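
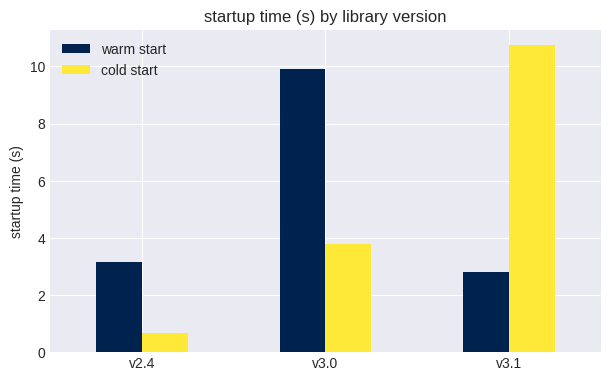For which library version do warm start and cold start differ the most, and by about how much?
v3.1, ≈ 8 s

v3.1: warm start ≈ 3, cold start ≈ 11 → gap ≈ 8. Next-largest (v3.0) is only ≈ 6.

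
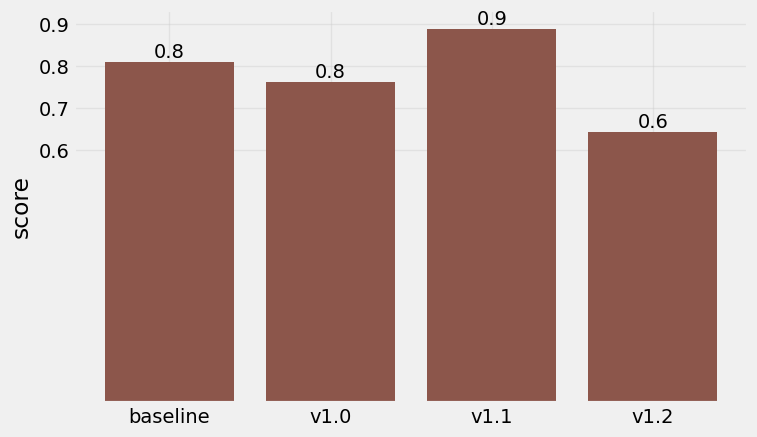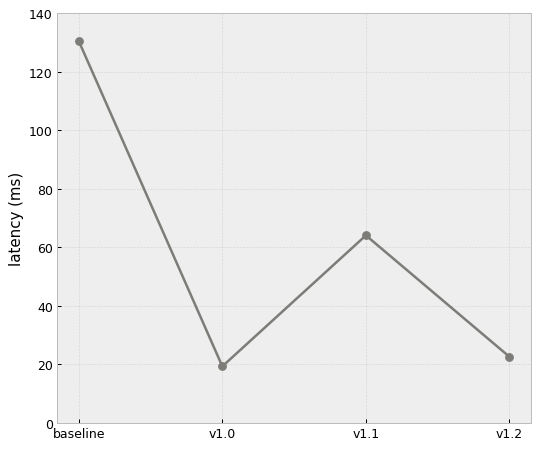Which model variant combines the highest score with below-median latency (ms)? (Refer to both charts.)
Chart 2 median latency (ms) ≈ 40; below-median model variants: v1.0, v1.2. Among those, v1.0 has the highest score (≈ 0.8).

v1.0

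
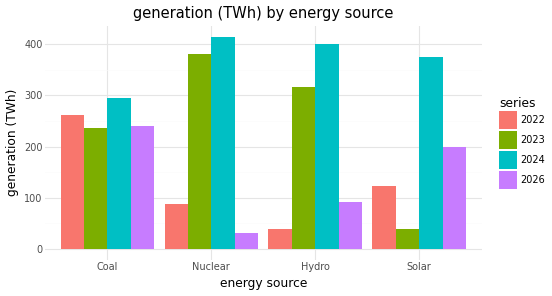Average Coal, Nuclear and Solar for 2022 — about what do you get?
≈ 150

(250 + 100 + 100) / 3 ≈ 150.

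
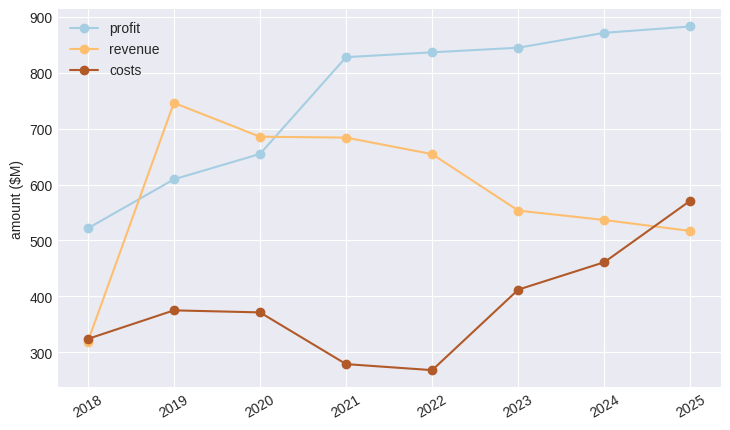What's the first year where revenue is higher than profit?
2018: revenue ≈ 300 vs profit ≈ 500 (not yet); 2019: revenue ≈ 700 vs profit ≈ 600 (first crossover).

2019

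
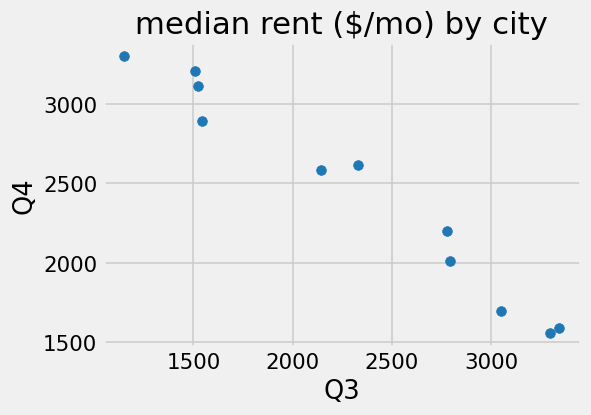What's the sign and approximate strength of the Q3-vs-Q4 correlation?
Points are negatively correlated; strong (|r| ≈ 1.0).

negative, strong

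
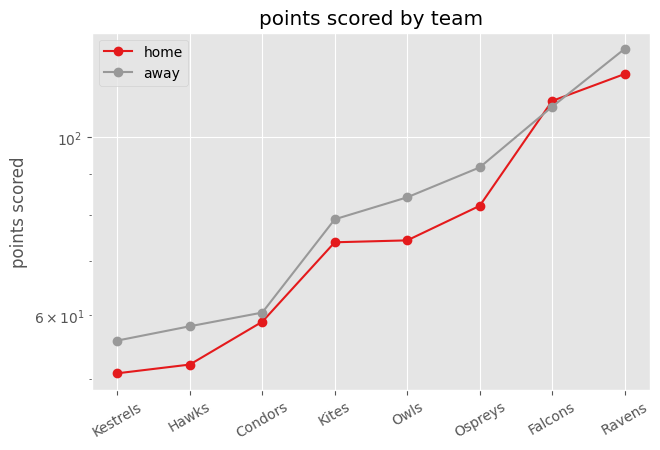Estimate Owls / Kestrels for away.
Owls ≈ 80, Kestrels ≈ 60; 80/60 ≈ 1.33.

≈ 1.33×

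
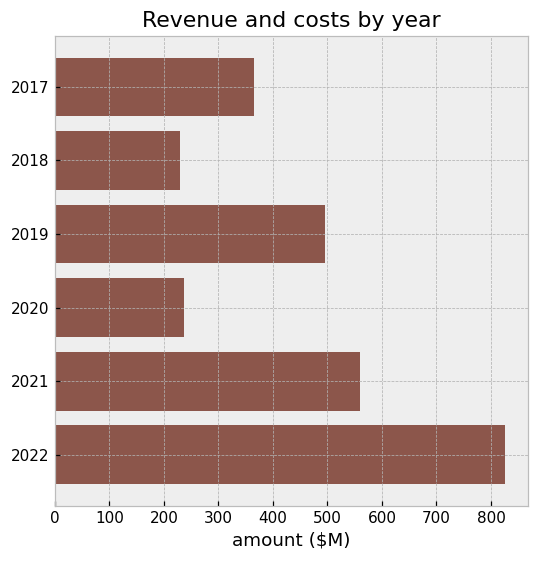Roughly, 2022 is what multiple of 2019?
≈ 1.6×

2022 ≈ 800, 2019 ≈ 500; 800/500 ≈ 1.6.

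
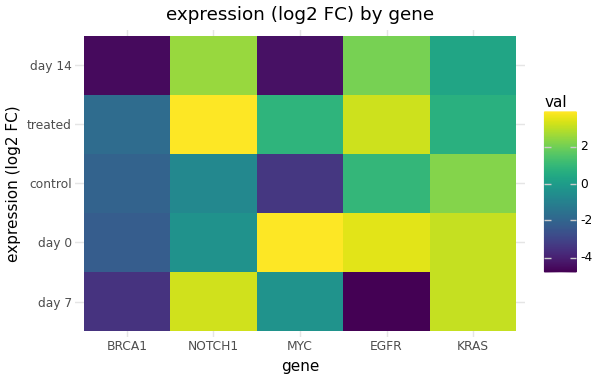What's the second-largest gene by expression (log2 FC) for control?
Top 3 for control: KRAS ≈ 2, EGFR ≈ 1, NOTCH1 ≈ -1.

EGFR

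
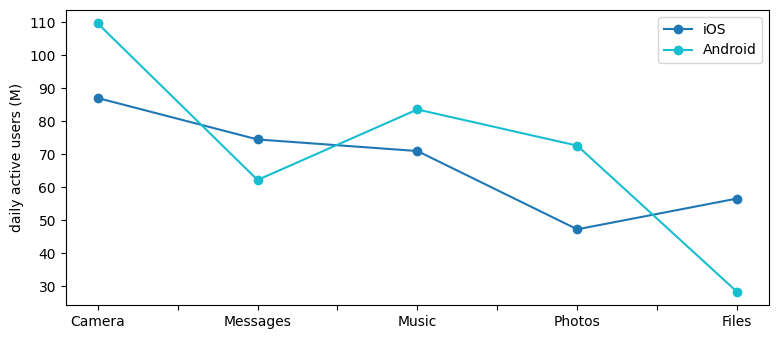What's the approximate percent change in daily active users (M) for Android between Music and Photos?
≈ -12.5%

Music ≈ 80, Photos ≈ 70; (70 − 80) / 80 ≈ -12.5%.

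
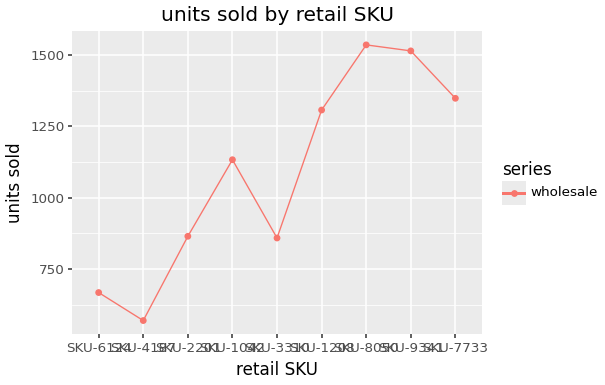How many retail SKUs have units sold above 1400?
Above 1400: SKU-8050, SKU-9341.

2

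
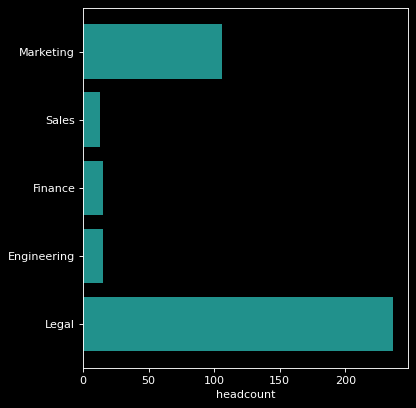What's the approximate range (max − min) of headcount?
Max Legal ≈ 240, min Sales ≈ 20; range ≈ 220.

≈ 220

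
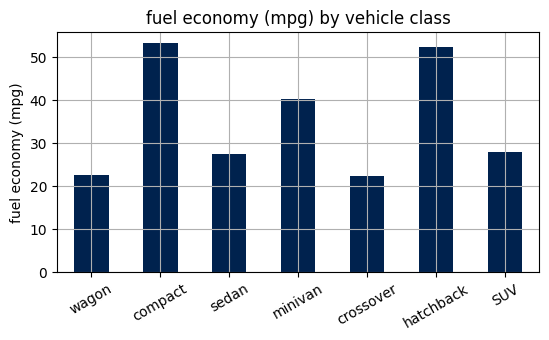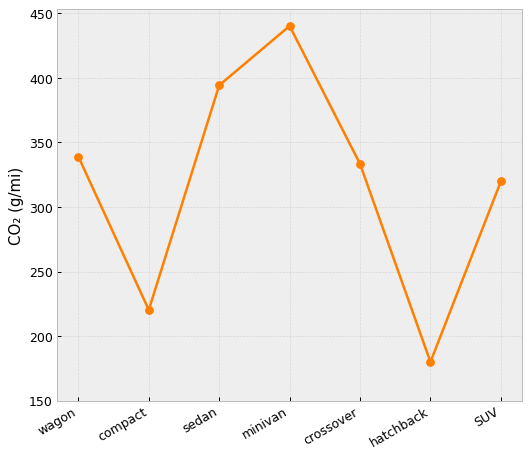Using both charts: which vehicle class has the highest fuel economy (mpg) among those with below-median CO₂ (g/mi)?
compact

Chart 2 median CO₂ (g/mi) ≈ 350; below-median vehicle classes: compact, hatchback, SUV. Among those, compact has the highest fuel economy (mpg) (≈ 55).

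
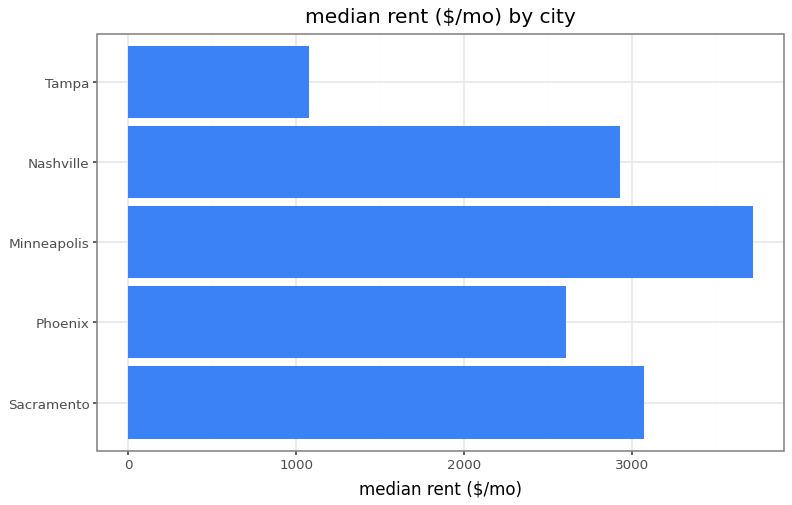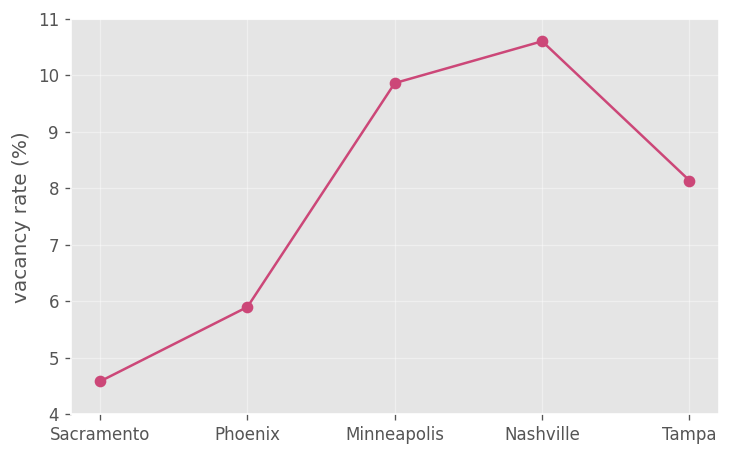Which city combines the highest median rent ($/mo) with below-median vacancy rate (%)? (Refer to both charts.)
Chart 2 median vacancy rate (%) ≈ 8; below-median cities: Sacramento, Phoenix. Among those, Sacramento has the highest median rent ($/mo) (≈ 3000).

Sacramento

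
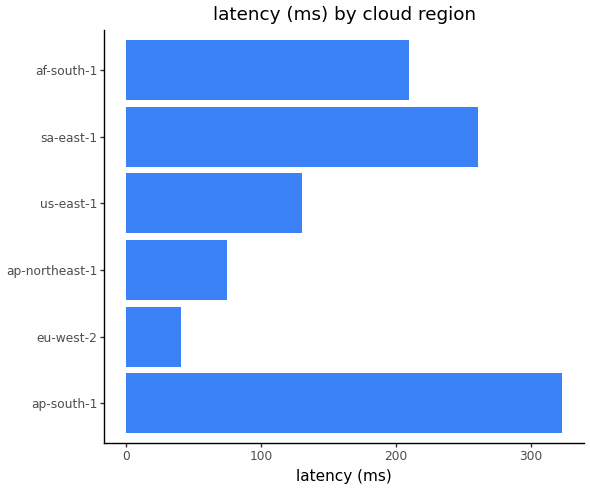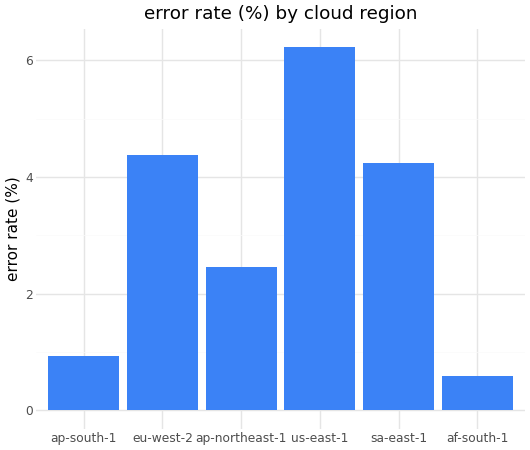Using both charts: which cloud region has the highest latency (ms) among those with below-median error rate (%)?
Chart 2 median error rate (%) ≈ 3; below-median cloud regions: ap-south-1, ap-northeast-1, af-south-1. Among those, ap-south-1 has the highest latency (ms) (≈ 300).

ap-south-1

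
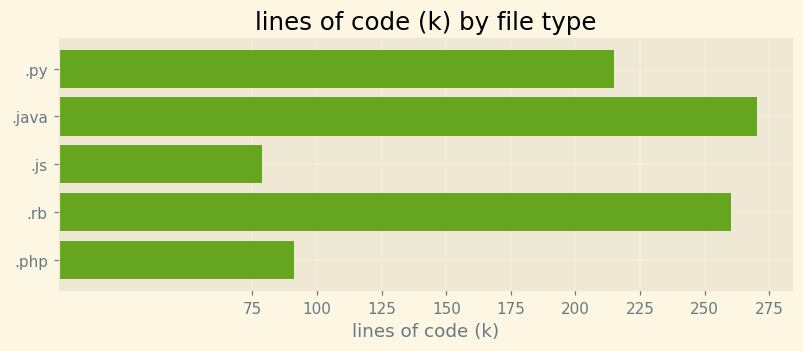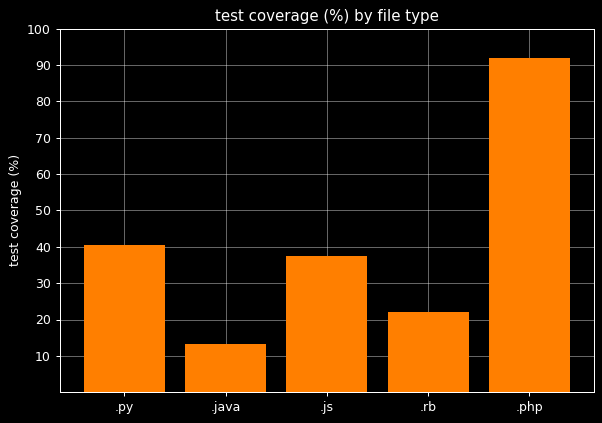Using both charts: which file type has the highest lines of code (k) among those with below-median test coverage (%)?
.java

Chart 2 median test coverage (%) ≈ 40; below-median file types: .java, .rb. Among those, .java has the highest lines of code (k) (≈ 275).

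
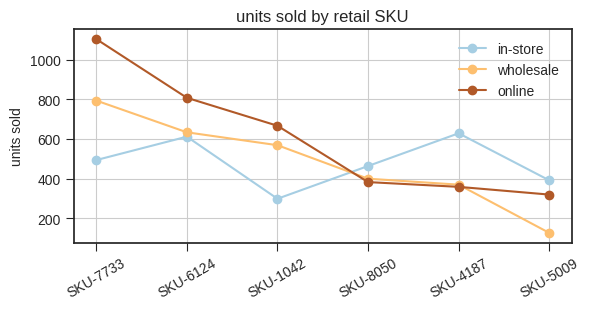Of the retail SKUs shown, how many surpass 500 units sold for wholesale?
Above 500: SKU-7733, SKU-6124, SKU-1042.

3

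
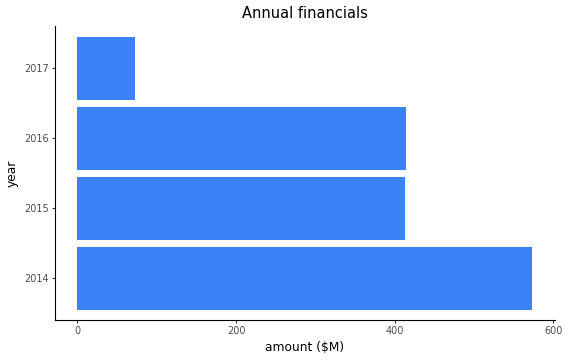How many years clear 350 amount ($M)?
Above 350: 2014, 2015, 2016.

3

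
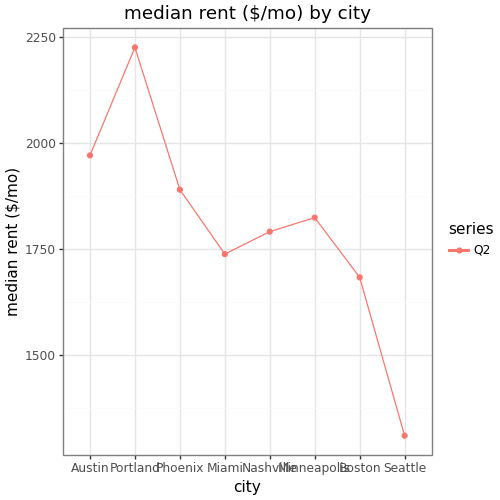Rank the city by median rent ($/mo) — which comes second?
Top 3: Portland ≈ 2200, Austin ≈ 2000, Phoenix ≈ 1900.

Austin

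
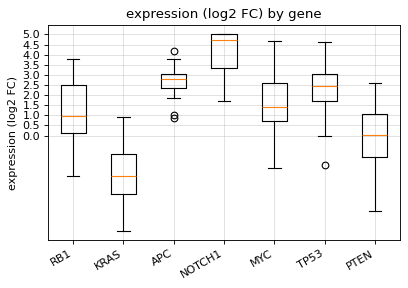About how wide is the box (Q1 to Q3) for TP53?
≈ 1.5

Q3 ≈ 3.0, Q1 ≈ 1.5; IQR ≈ 1.5.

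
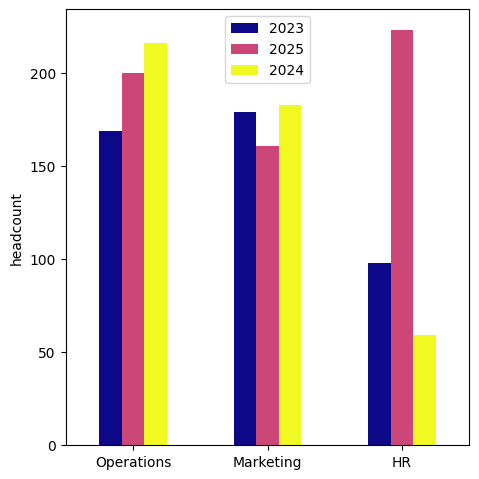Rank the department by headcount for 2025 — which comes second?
Top 3 for 2025: HR ≈ 220, Operations ≈ 200, Marketing ≈ 160.

Operations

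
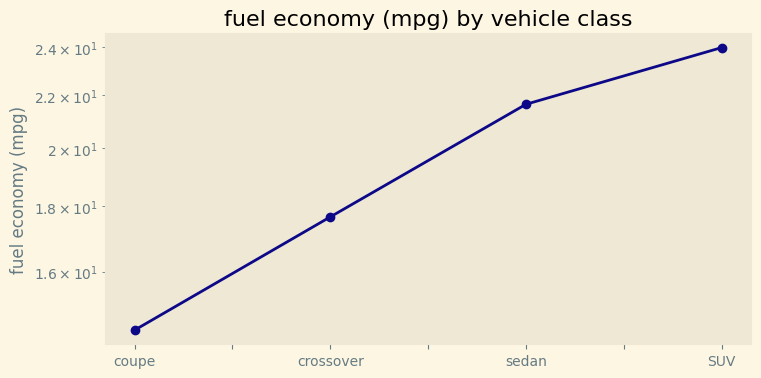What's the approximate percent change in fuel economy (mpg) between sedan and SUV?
≈ +9.1%

sedan ≈ 22, SUV ≈ 24; (24 − 22) / 22 ≈ +9.1%.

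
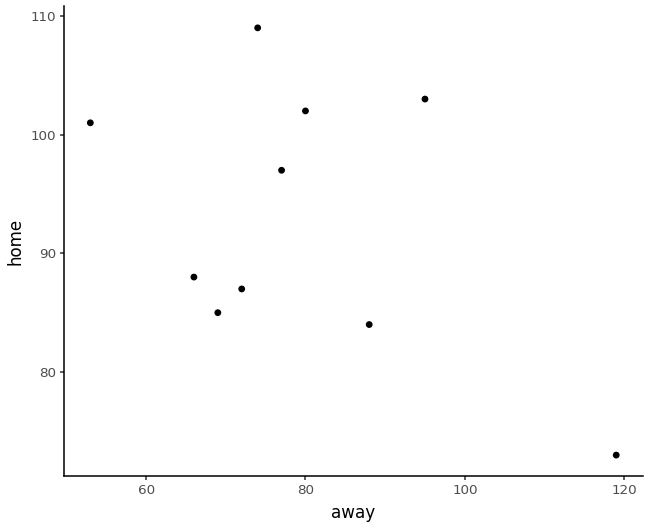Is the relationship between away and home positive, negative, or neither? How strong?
Points are negatively correlated; moderate (|r| ≈ 0.5).

negative, moderate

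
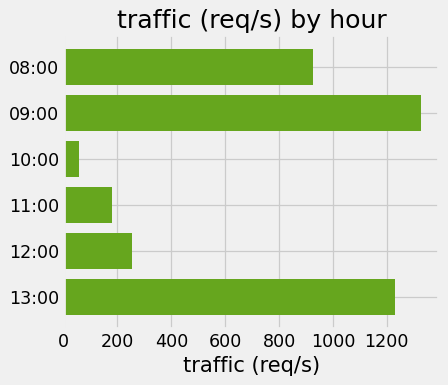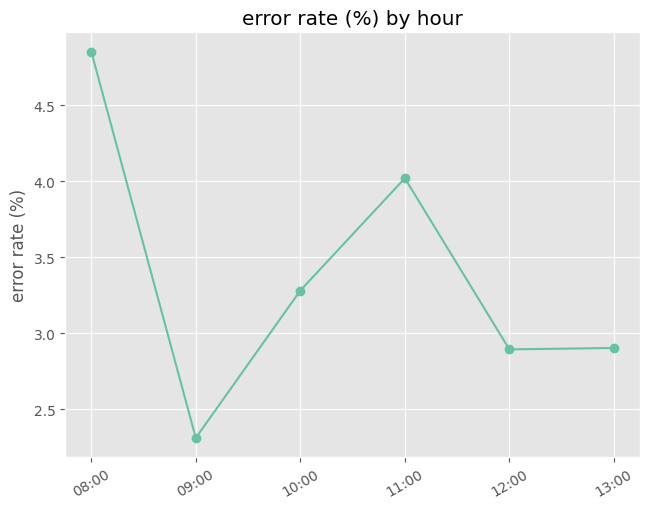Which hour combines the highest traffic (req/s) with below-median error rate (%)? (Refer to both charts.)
09:00

Chart 2 median error rate (%) ≈ 3; below-median hours: 09:00, 12:00, 13:00. Among those, 09:00 has the highest traffic (req/s) (≈ 1400).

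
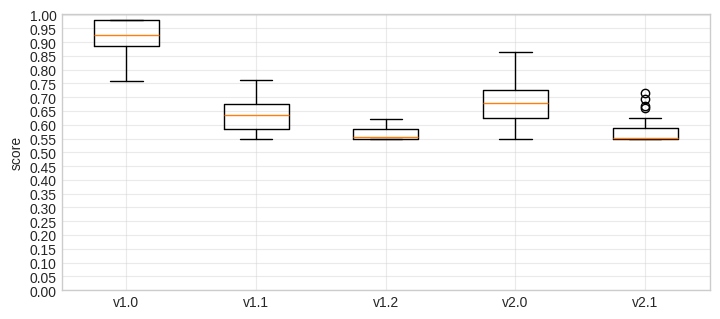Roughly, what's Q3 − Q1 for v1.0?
≈ 0.10

Q3 ≈ 1.00, Q1 ≈ 0.90; IQR ≈ 0.10.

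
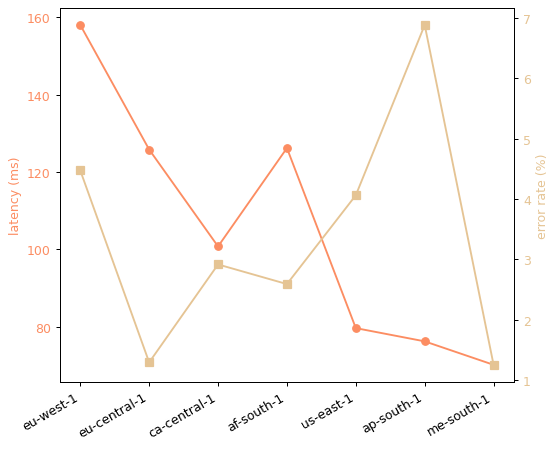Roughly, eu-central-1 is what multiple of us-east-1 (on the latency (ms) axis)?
≈ 1.62×

eu-central-1 ≈ 130, us-east-1 ≈ 80; 130/80 ≈ 1.62.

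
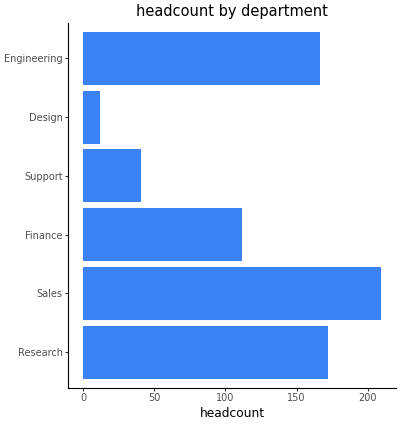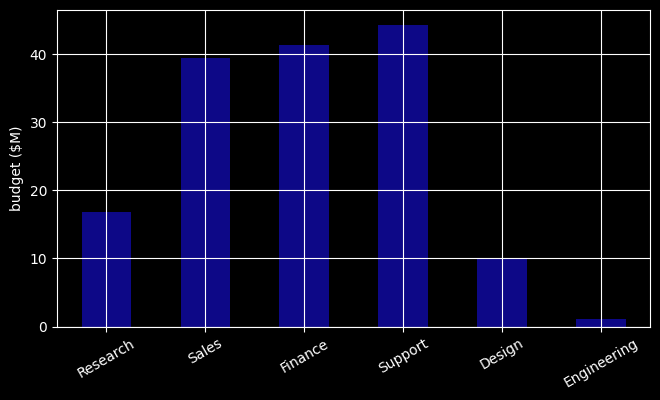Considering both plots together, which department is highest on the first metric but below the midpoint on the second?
Research

Chart 2 median budget ($M) ≈ 30; below-median departments: Research, Design, Engineering. Among those, Research has the highest headcount (≈ 180).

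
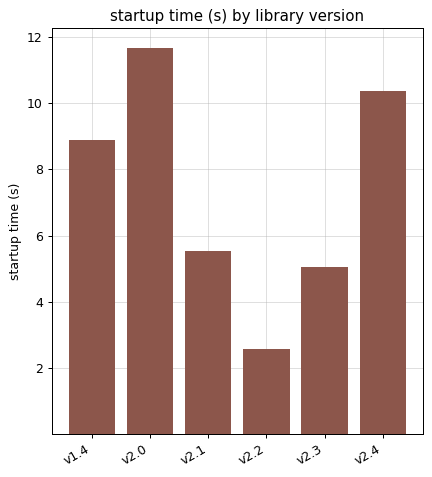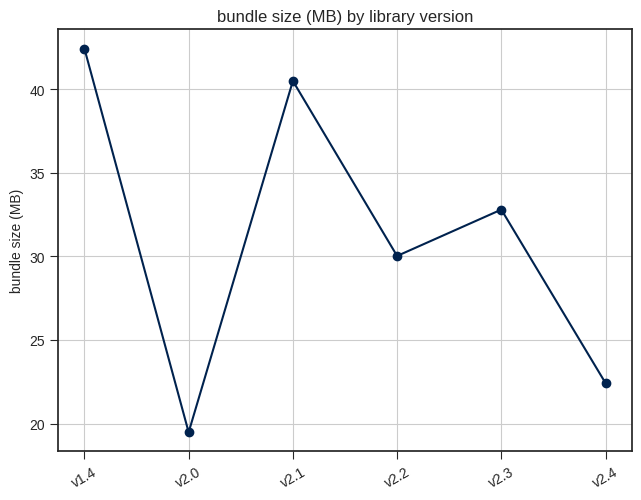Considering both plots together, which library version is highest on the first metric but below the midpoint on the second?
v2.0

Chart 2 median bundle size (MB) ≈ 30; below-median library versions: v2.0, v2.2, v2.4. Among those, v2.0 has the highest startup time (s) (≈ 12).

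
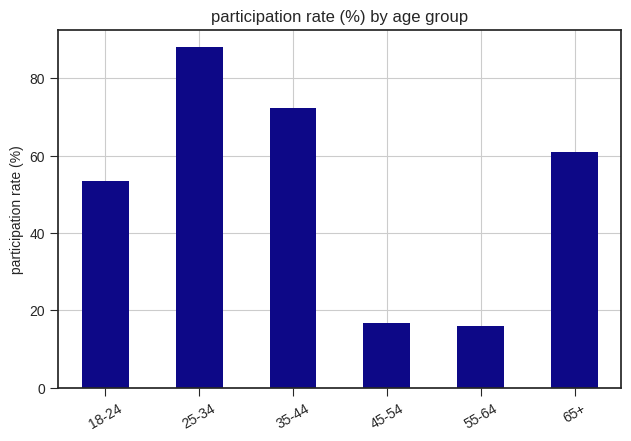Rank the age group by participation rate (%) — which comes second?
Top 3: 25-34 ≈ 90, 35-44 ≈ 70, 65+ ≈ 60.

35-44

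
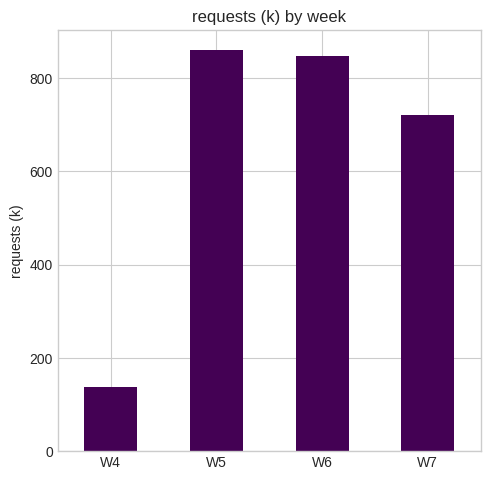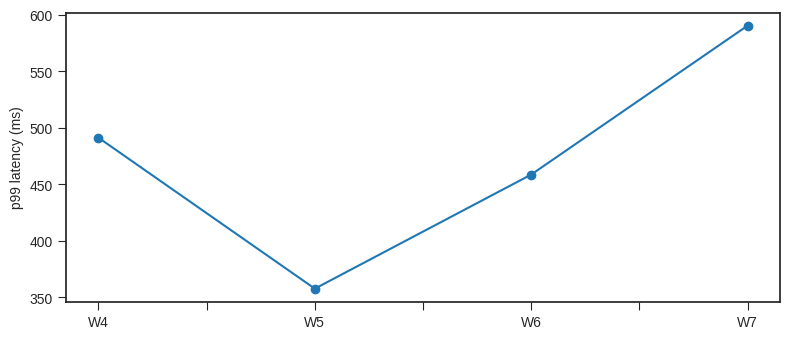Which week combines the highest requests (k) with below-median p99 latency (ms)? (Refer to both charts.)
W5

Chart 2 median p99 latency (ms) ≈ 500; below-median weeks: W5, W6. Among those, W5 has the highest requests (k) (≈ 900).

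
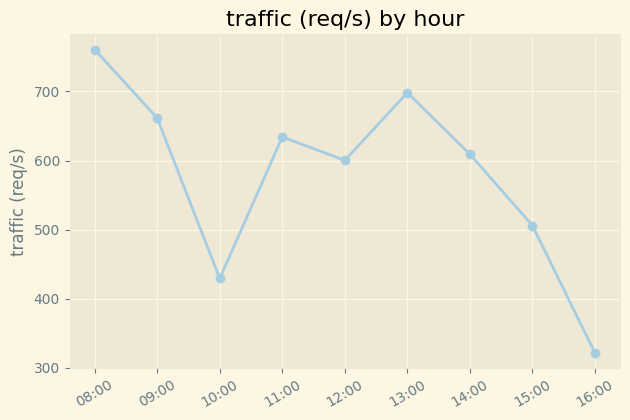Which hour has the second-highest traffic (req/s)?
Top 3: 08:00 ≈ 750, 13:00 ≈ 700, 09:00 ≈ 650.

13:00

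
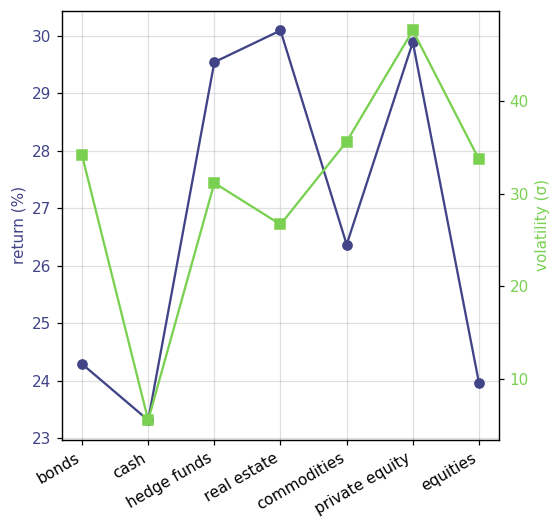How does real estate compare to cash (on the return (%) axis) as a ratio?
real estate ≈ 30, cash ≈ 23; 30/23 ≈ 1.3.

≈ 1.3×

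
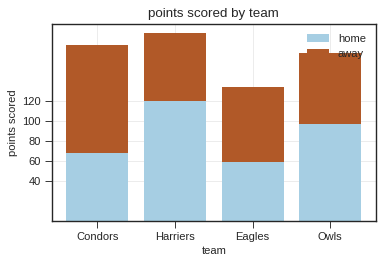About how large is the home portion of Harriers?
home top ≈ 120, bottom ≈ 0; segment ≈ 120.

≈ 120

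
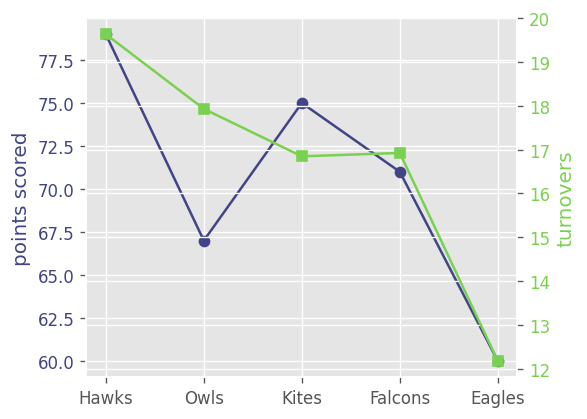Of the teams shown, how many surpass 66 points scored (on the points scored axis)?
4

Above 66: Hawks, Owls, Kites, Falcons.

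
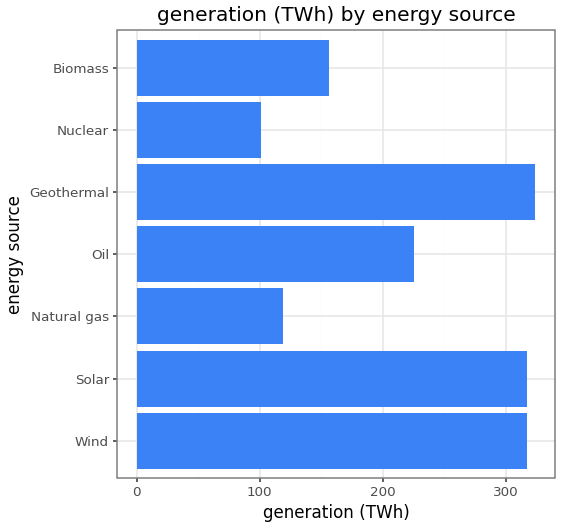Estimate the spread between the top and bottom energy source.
Max Geothermal ≈ 300, min Nuclear ≈ 100; range ≈ 200.

≈ 200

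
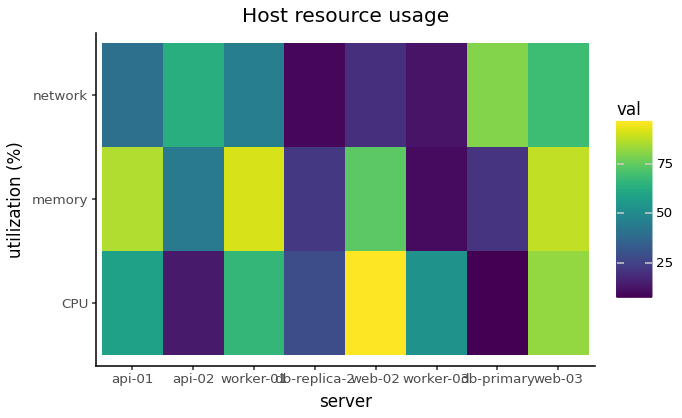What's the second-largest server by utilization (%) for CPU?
Top 3 for CPU: web-02 ≈ 100, web-03 ≈ 80, worker-01 ≈ 70.

web-03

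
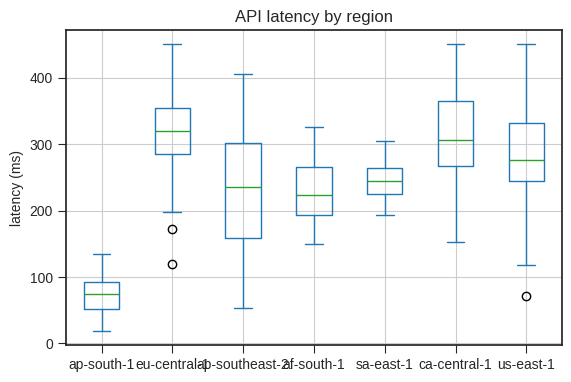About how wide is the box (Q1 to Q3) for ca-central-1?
≈ 100

Q3 ≈ 375, Q1 ≈ 275; IQR ≈ 100.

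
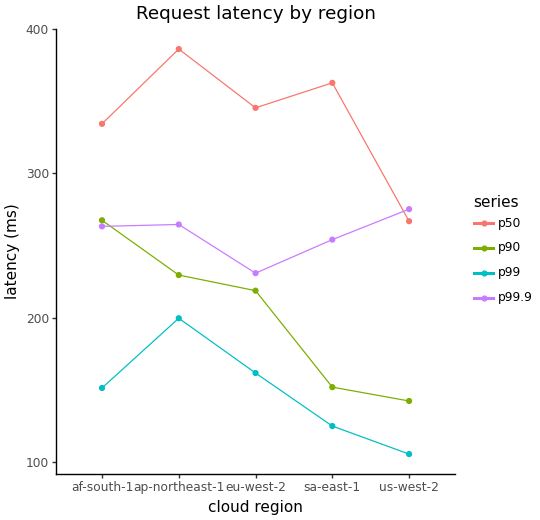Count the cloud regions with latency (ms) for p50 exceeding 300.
Above 300: af-south-1, ap-northeast-1, eu-west-2, sa-east-1.

4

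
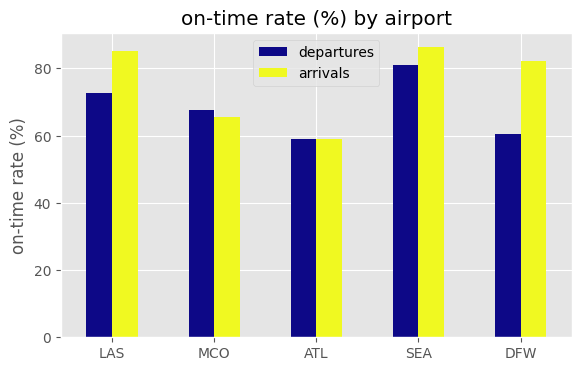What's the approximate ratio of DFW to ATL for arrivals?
DFW ≈ 80, ATL ≈ 60; 80/60 ≈ 1.33.

≈ 1.33×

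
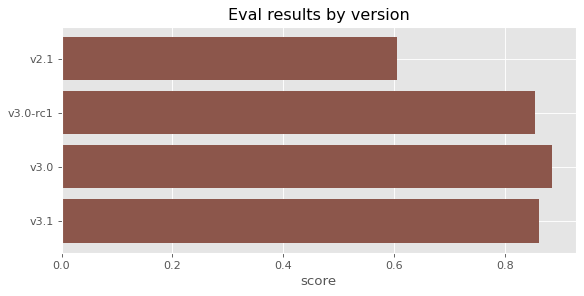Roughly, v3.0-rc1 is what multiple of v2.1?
v3.0-rc1 ≈ 0.9, v2.1 ≈ 0.6; 0.9/0.6 ≈ 1.5.

≈ 1.5×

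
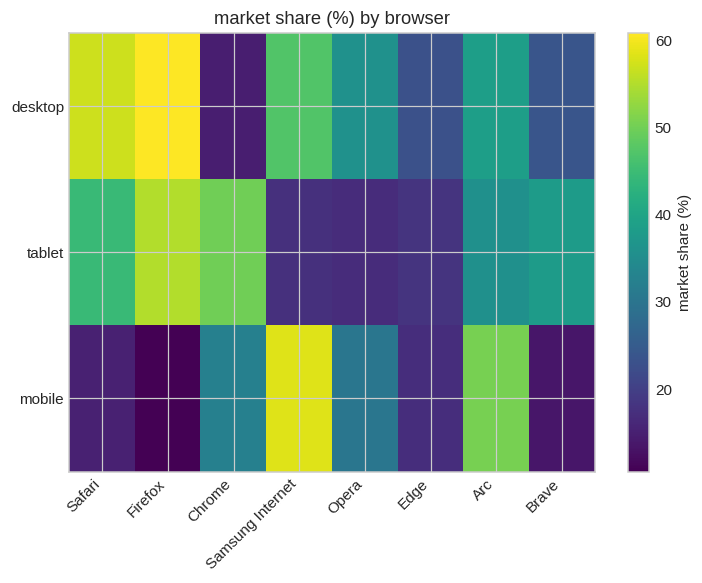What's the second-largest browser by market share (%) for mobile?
Top 3 for mobile: Samsung Internet ≈ 60, Arc ≈ 50, Chrome ≈ 30.

Arc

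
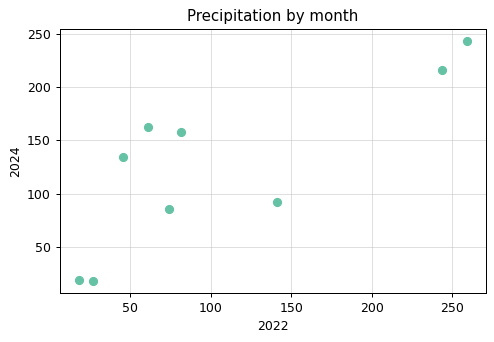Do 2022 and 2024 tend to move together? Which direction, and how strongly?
Points are positively correlated; strong (|r| ≈ 0.8).

positive, strong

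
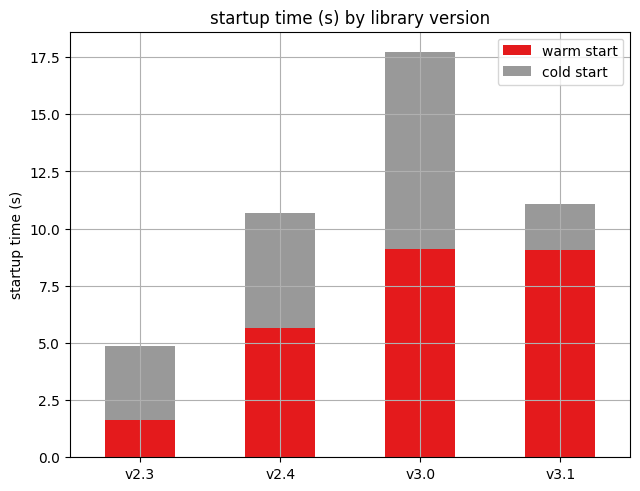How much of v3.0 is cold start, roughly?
cold start top ≈ 18, bottom ≈ 10; segment ≈ 8.

≈ 8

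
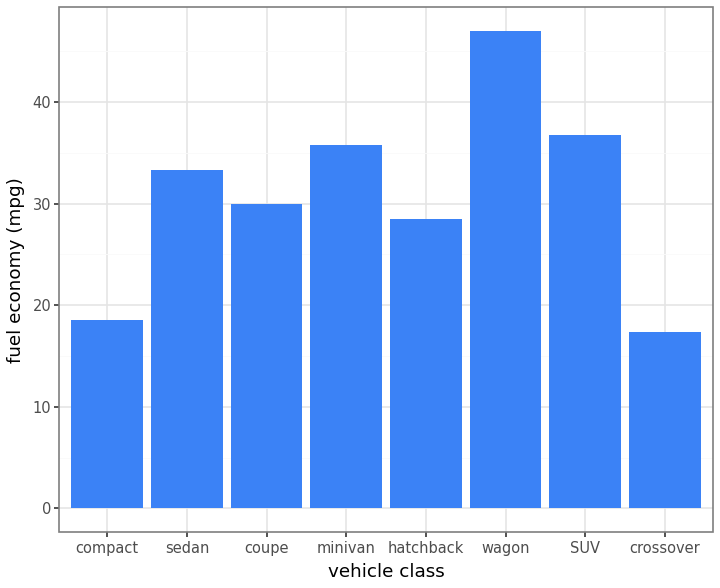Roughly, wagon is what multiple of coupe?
wagon ≈ 45, coupe ≈ 30; 45/30 ≈ 1.5.

≈ 1.5×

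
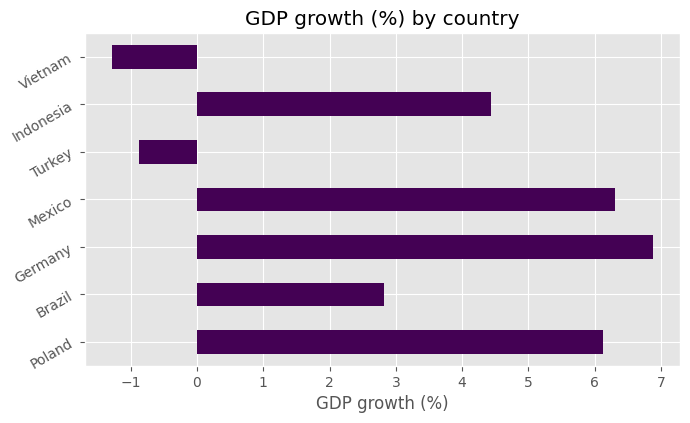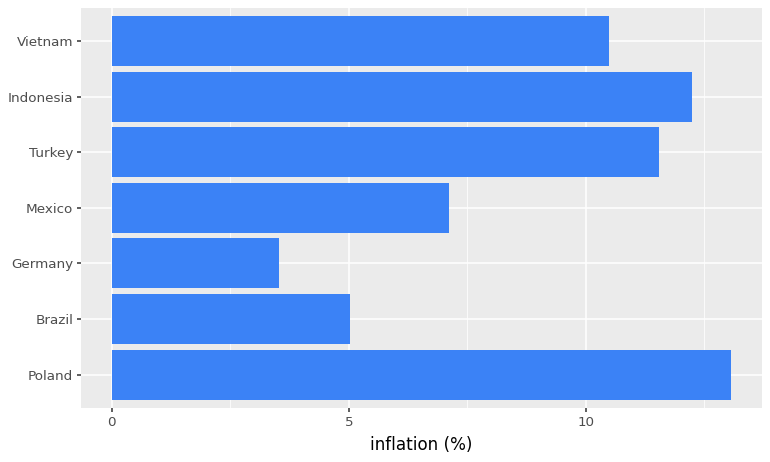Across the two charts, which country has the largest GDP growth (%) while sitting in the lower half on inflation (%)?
Germany

Chart 2 median inflation (%) ≈ 10; below-median countries: Brazil, Germany, Mexico. Among those, Germany has the highest GDP growth (%) (≈ 7).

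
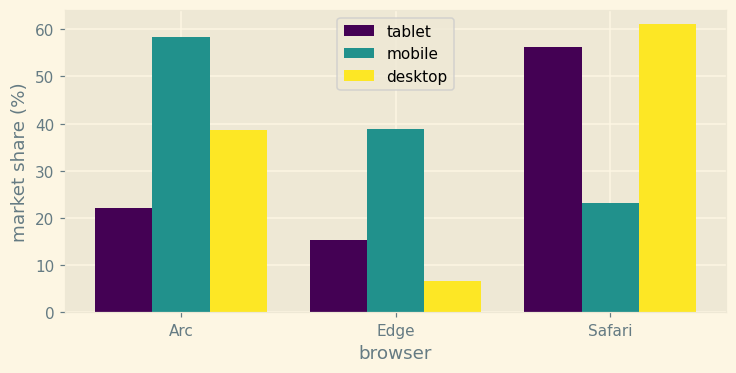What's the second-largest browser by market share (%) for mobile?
Top 3 for mobile: Arc ≈ 60, Edge ≈ 40, Safari ≈ 20.

Edge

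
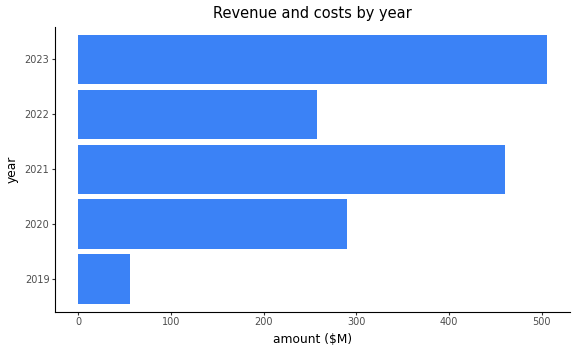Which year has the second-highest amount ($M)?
2021

Top 3: 2023 ≈ 500, 2021 ≈ 450, 2020 ≈ 300.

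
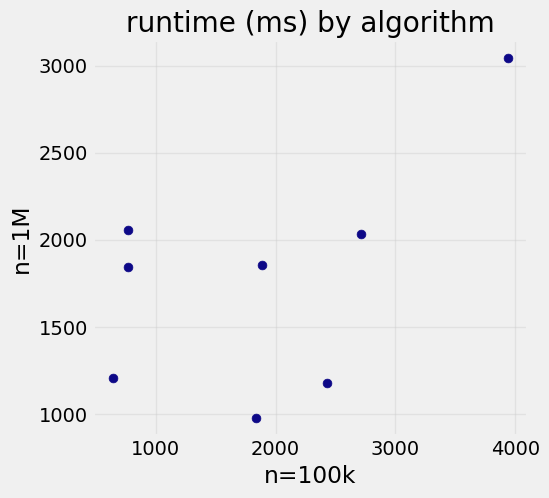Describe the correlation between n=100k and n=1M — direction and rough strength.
Points are positively correlated; moderate (|r| ≈ 0.5).

positive, moderate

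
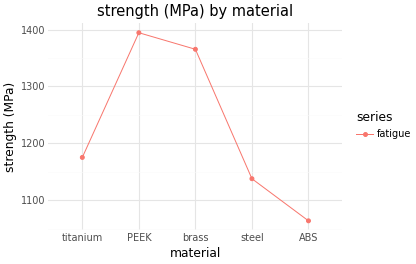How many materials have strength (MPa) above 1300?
Above 1300: PEEK, brass.

2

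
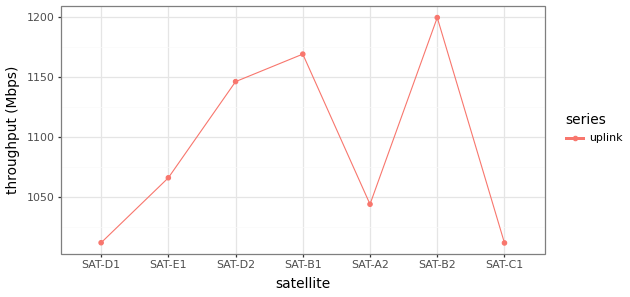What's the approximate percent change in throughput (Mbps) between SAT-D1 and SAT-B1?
≈ +13.7%

SAT-D1 ≈ 1020, SAT-B1 ≈ 1160; (1160 − 1020) / 1020 ≈ +13.7%.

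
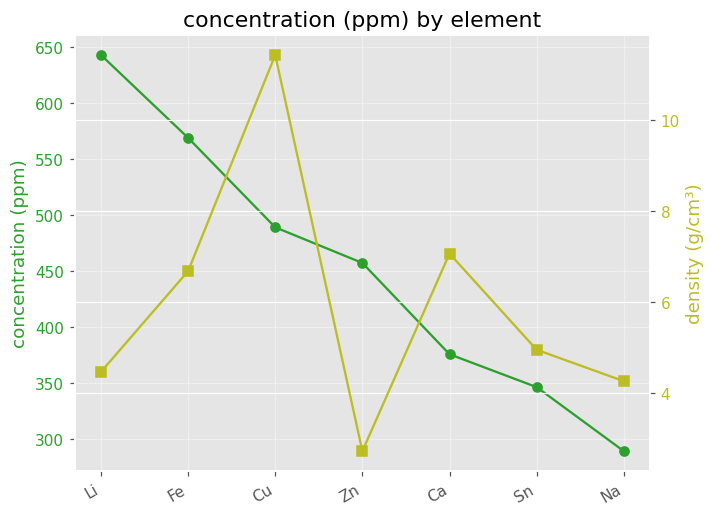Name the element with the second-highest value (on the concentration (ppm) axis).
Fe

Top 3 (on the concentration (ppm) axis): Li ≈ 650, Fe ≈ 550, Cu ≈ 500.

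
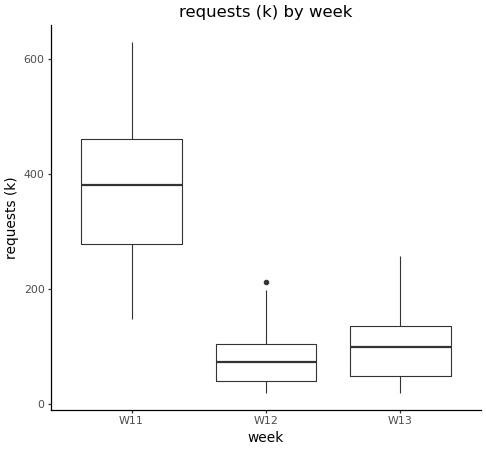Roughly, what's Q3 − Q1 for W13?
Q3 ≈ 150, Q1 ≈ 50; IQR ≈ 100.

≈ 100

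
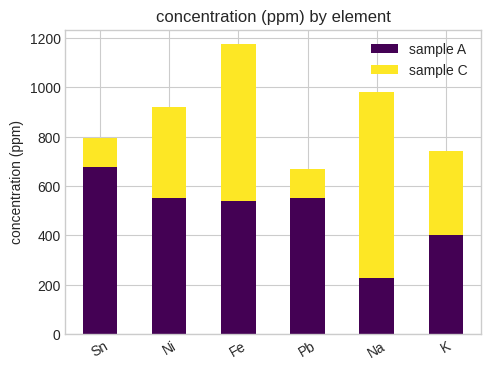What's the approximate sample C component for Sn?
sample C top ≈ 800, bottom ≈ 700; segment ≈ 100.

≈ 100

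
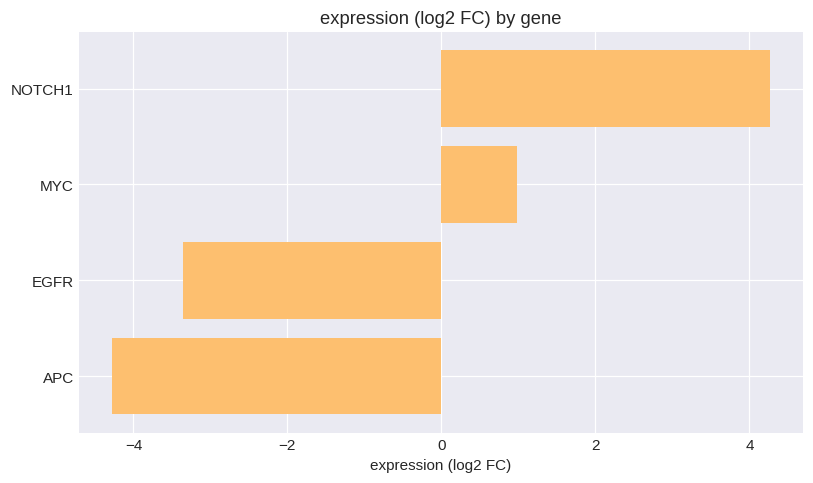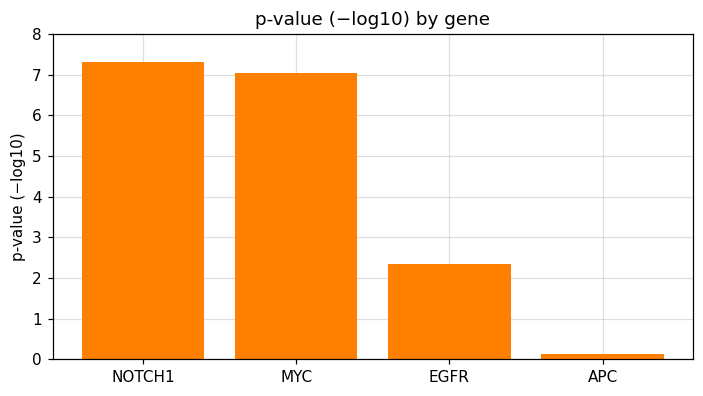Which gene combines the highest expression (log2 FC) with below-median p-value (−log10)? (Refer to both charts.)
EGFR

Chart 2 median p-value (−log10) ≈ 5; below-median genes: EGFR, APC. Among those, EGFR has the highest expression (log2 FC) (≈ -3.5).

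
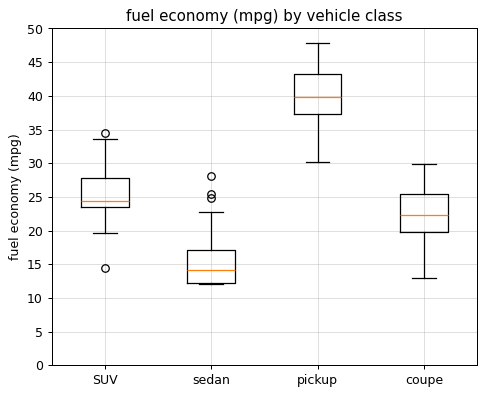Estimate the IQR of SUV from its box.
≈ 5

Q3 ≈ 30, Q1 ≈ 25; IQR ≈ 5.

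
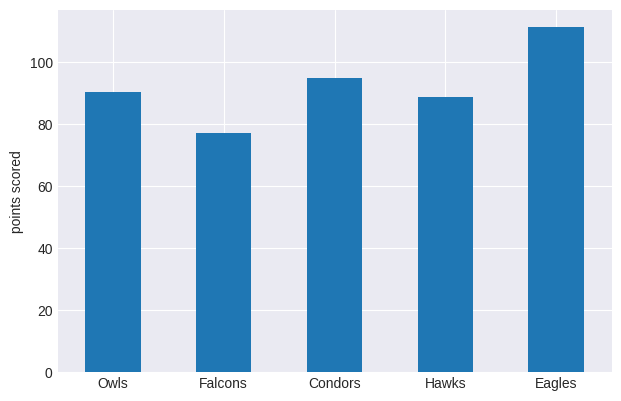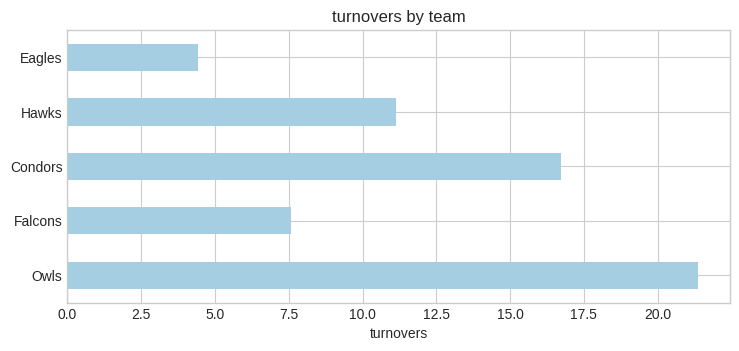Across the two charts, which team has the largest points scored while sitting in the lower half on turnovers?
Eagles

Chart 2 median turnovers ≈ 12; below-median teams: Falcons, Eagles. Among those, Eagles has the highest points scored (≈ 120).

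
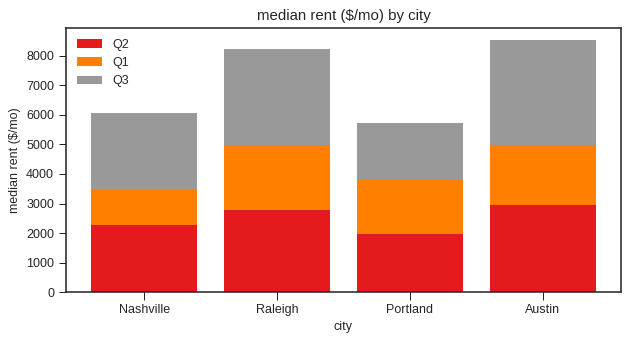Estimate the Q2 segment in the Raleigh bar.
≈ 3000

Q2 top ≈ 3000, bottom ≈ 0; segment ≈ 3000.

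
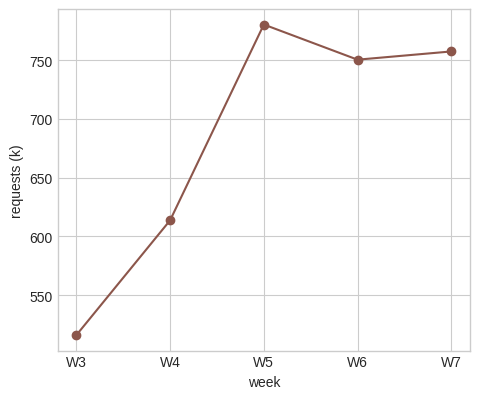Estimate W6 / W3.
≈ 1.43×

W6 ≈ 750, W3 ≈ 525; 750/525 ≈ 1.43.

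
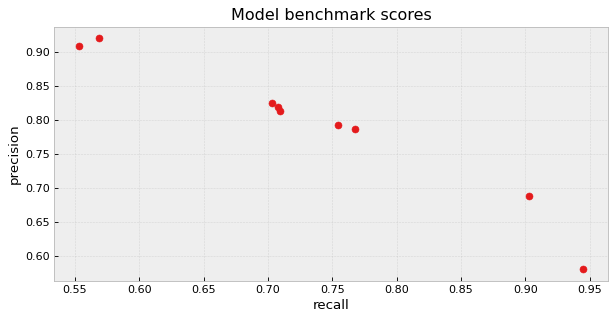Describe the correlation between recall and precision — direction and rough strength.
negative, strong

Points are negatively correlated; strong (|r| ≈ 1.0).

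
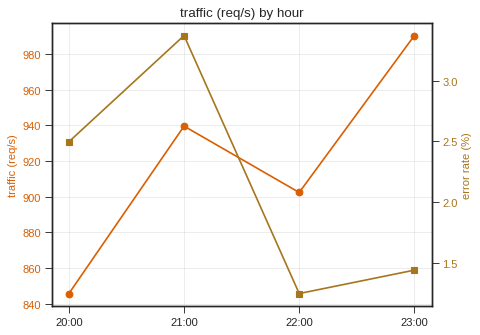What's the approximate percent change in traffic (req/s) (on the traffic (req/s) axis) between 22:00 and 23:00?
≈ +11.1%

22:00 ≈ 900, 23:00 ≈ 1000; (1000 − 900) / 900 ≈ +11.1%.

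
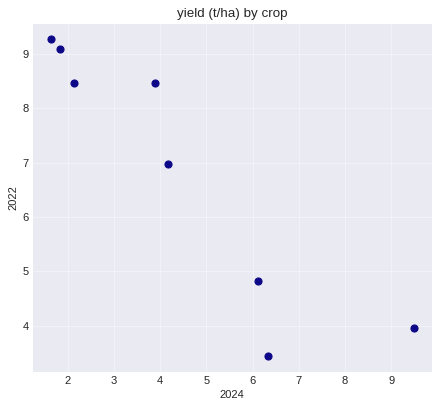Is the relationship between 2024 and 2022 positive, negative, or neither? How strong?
negative, strong

Points are negatively correlated; strong (|r| ≈ 0.9).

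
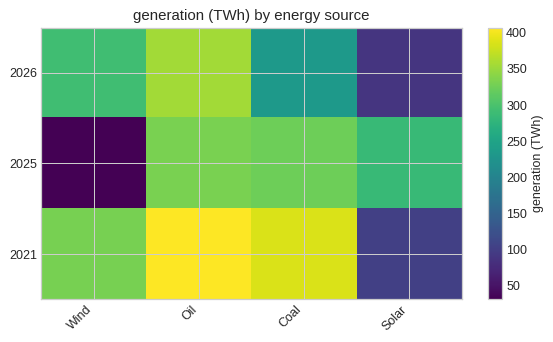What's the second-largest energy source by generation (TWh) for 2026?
Top 3 for 2026: Oil ≈ 350, Wind ≈ 300, Coal ≈ 250.

Wind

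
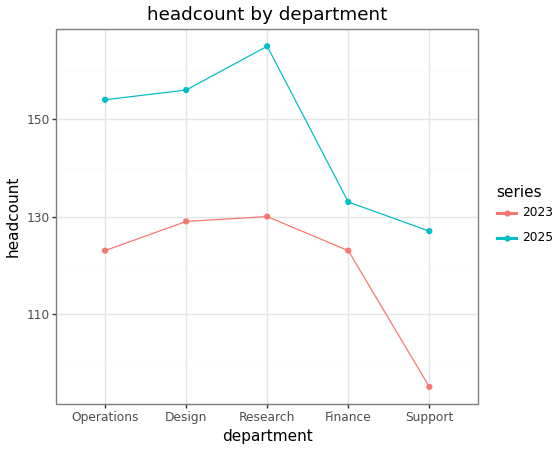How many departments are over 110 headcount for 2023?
4

Above 110: Operations, Design, Research, Finance.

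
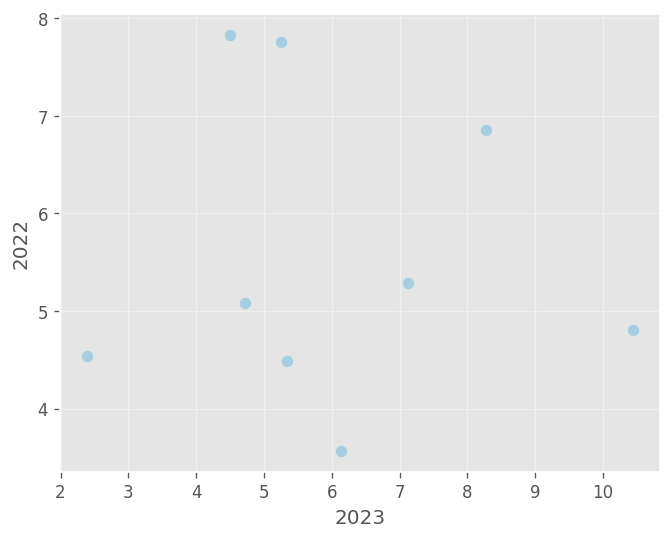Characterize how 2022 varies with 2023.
Points are roughly uncorrelated; weak (|r| ≈ 0.0).

no clear correlation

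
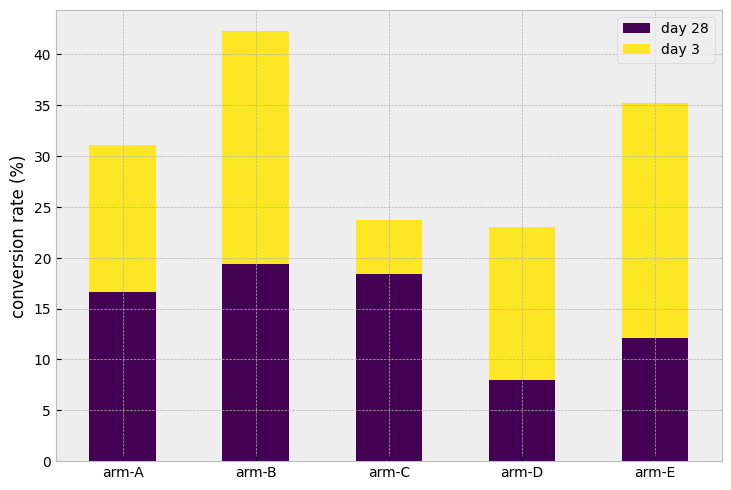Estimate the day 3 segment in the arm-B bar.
≈ 20

day 3 top ≈ 40, bottom ≈ 20; segment ≈ 20.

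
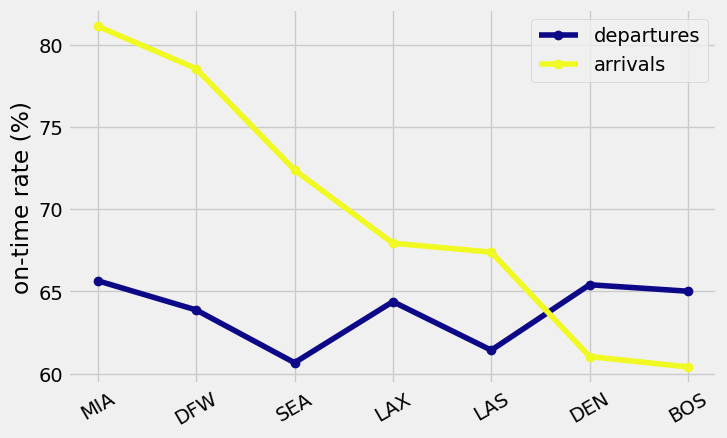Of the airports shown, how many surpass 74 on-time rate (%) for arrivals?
2

Above 74: MIA, DFW.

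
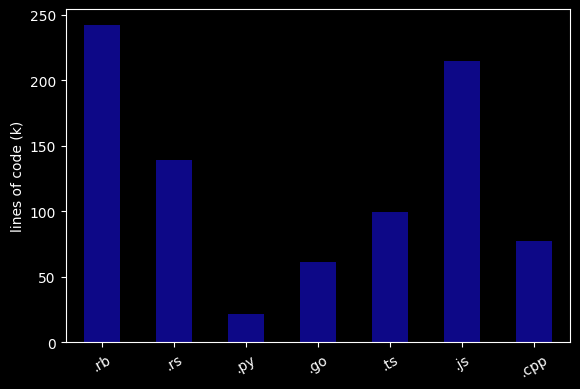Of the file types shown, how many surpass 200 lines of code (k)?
Above 200: .rb, .js.

2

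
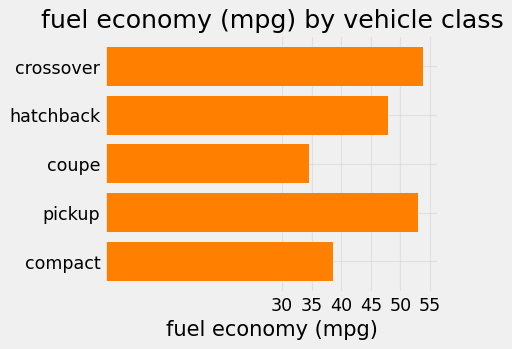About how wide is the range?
≈ 20

Max crossover ≈ 55, min coupe ≈ 35; range ≈ 20.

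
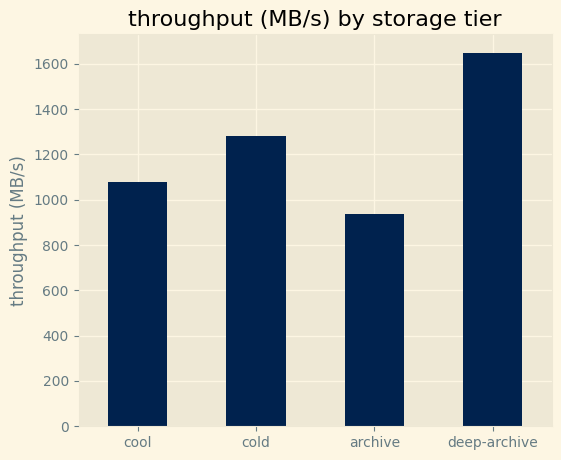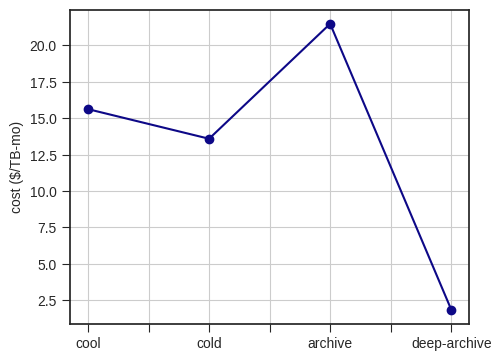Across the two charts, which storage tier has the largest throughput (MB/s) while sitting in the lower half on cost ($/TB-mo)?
deep-archive

Chart 2 median cost ($/TB-mo) ≈ 14; below-median storage tiers: cold, deep-archive. Among those, deep-archive has the highest throughput (MB/s) (≈ 1600).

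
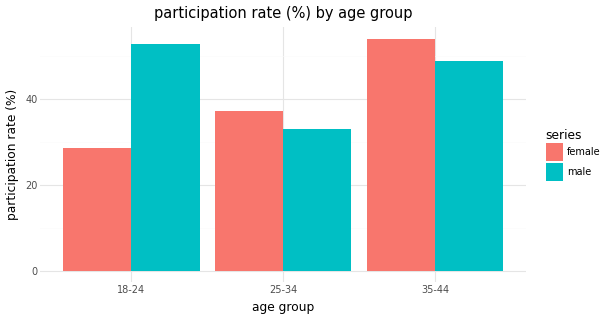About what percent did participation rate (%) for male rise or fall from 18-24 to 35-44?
18-24 ≈ 55, 35-44 ≈ 50; (50 − 55) / 55 ≈ -9.1%.

≈ -9.1%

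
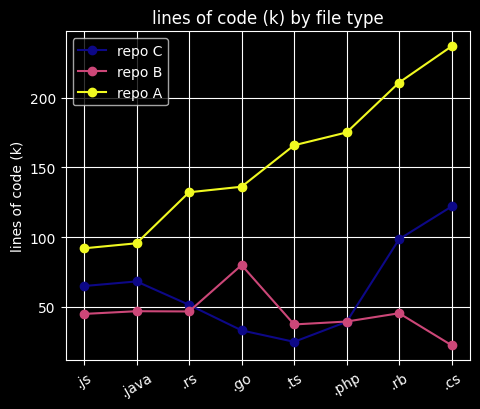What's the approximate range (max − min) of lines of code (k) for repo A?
≈ 140

Max .cs ≈ 240, min .js ≈ 100; range ≈ 140.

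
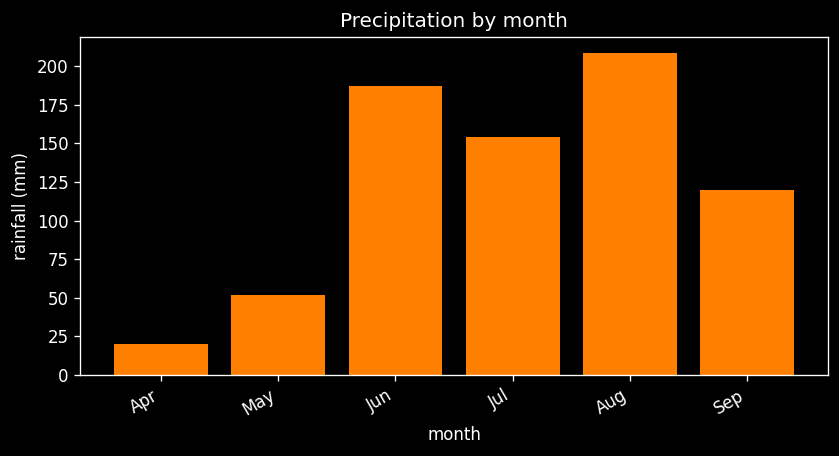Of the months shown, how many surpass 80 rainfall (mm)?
4

Above 80: Jun, Jul, Aug, Sep.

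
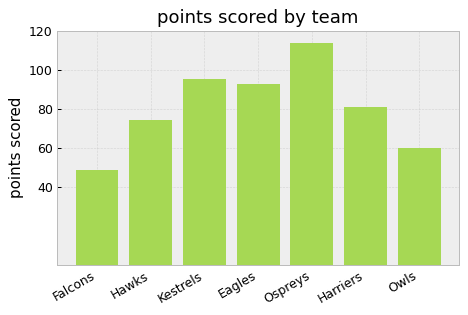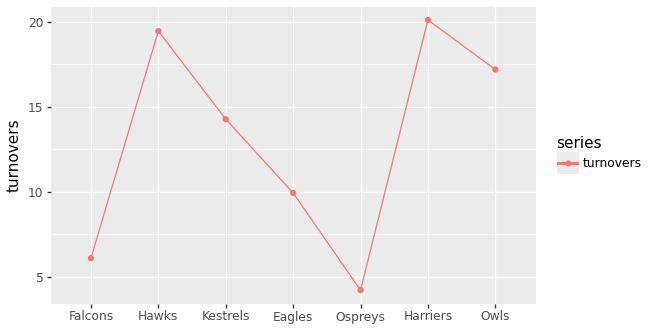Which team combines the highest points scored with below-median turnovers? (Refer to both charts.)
Chart 2 median turnovers ≈ 14; below-median teams: Falcons, Eagles, Ospreys. Among those, Ospreys has the highest points scored (≈ 120).

Ospreys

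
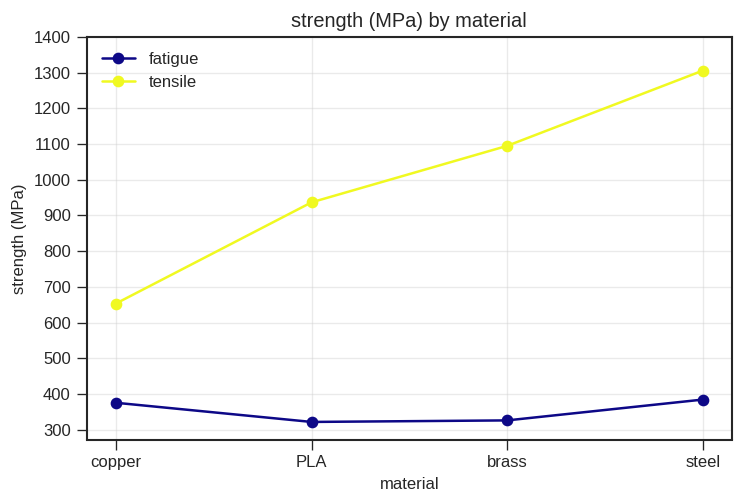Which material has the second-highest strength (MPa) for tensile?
Top 3 for tensile: steel ≈ 1300, brass ≈ 1100, PLA ≈ 900.

brass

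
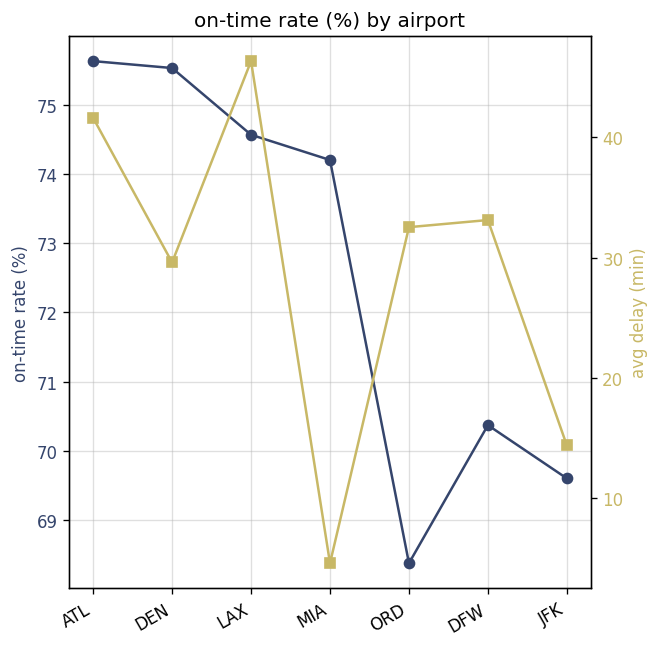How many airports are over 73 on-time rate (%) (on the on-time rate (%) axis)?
Above 73: ATL, DEN, LAX, MIA.

4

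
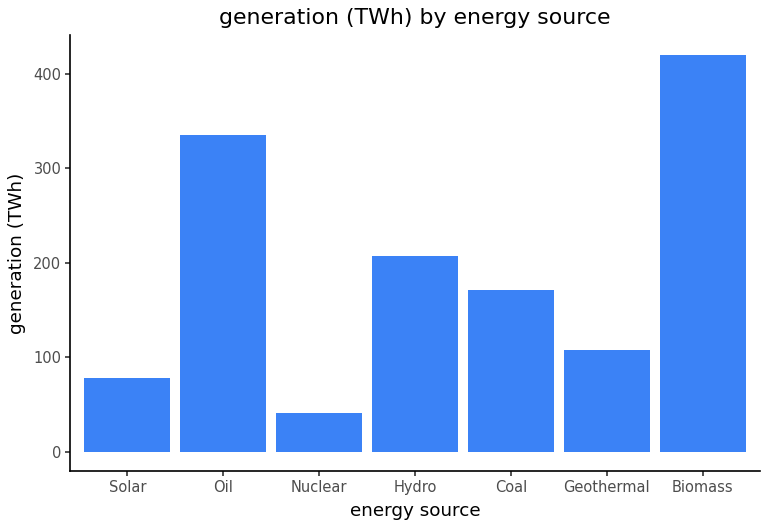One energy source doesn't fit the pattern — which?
Biomass

Biomass ≈ 400; the rest sit between ≈ 50 and ≈ 350.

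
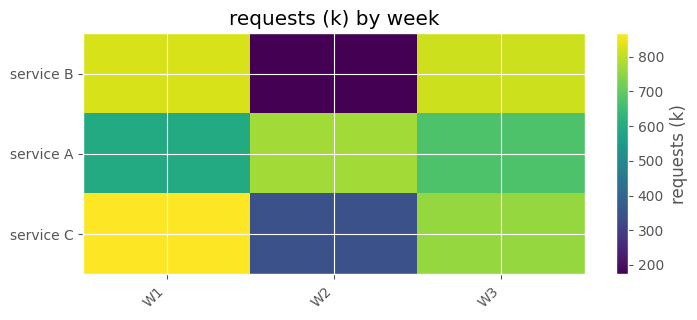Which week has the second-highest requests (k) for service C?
Top 3 for service C: W1 ≈ 900, W3 ≈ 800, W2 ≈ 300.

W3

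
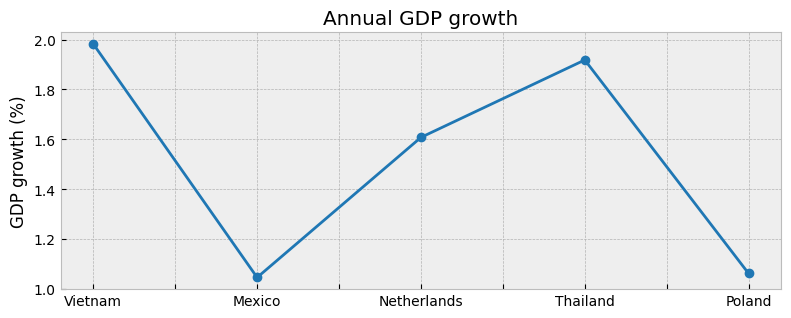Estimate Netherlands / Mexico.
≈ 1.6×

Netherlands ≈ 1.6, Mexico ≈ 1.0; 1.6/1.0 ≈ 1.6.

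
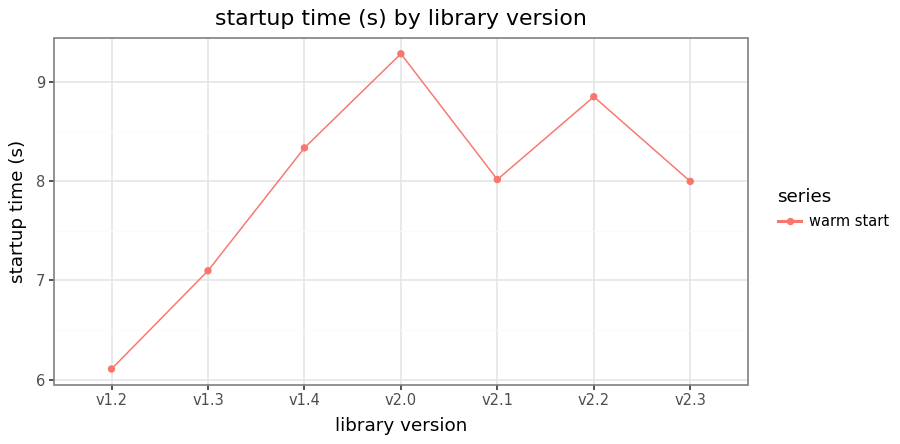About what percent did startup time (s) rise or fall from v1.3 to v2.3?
≈ +14.3%

v1.3 ≈ 7.0, v2.3 ≈ 8.0; (8.0 − 7.0) / 7.0 ≈ +14.3%.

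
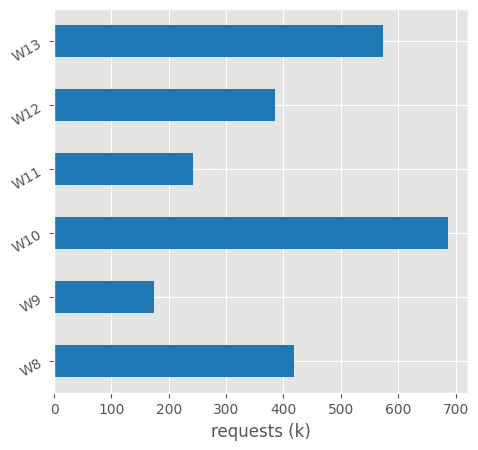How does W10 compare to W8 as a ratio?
≈ 1.75×

W10 ≈ 700, W8 ≈ 400; 700/400 ≈ 1.75.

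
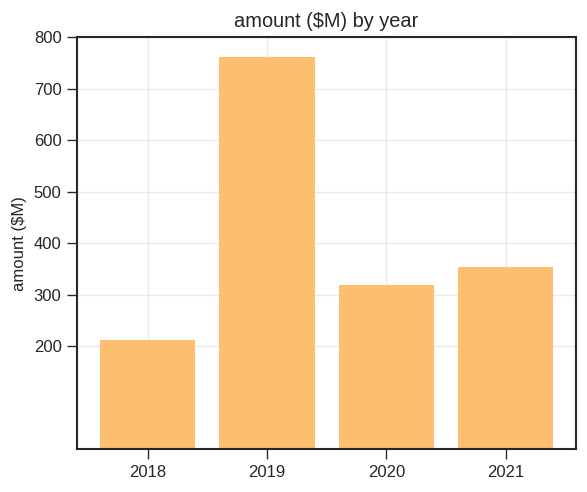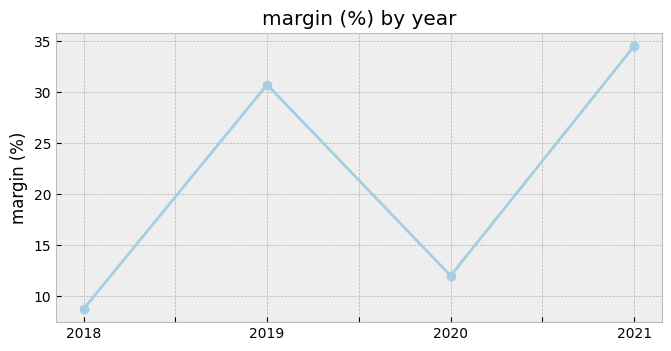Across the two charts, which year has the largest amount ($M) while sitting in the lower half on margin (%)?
2020

Chart 2 median margin (%) ≈ 20; below-median years: 2018, 2020. Among those, 2020 has the highest amount ($M) (≈ 300).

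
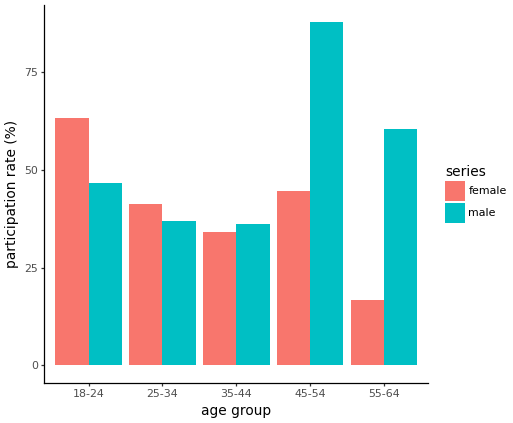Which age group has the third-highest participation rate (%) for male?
18-24

Top 4 for male: 45-54 ≈ 90, 55-64 ≈ 60, 18-24 ≈ 50, 25-34 ≈ 40.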